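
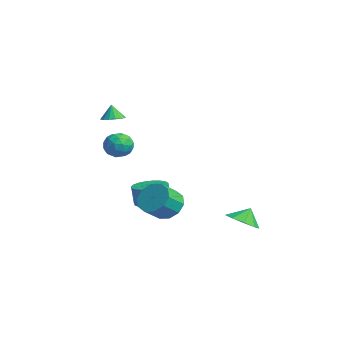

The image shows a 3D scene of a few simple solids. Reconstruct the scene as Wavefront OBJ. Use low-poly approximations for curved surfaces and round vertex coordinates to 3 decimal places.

v -3.086 -1.136 -0.292
v -2.465 -0.749 0.323
v -2.395 -2.511 -0.123
v -1.774 -2.124 0.492
v -2.693 -2.222 0.739
v -3.12 -1.373 0.634
v -1.74 -1.887 -0.434
v -2.167 -1.038 -0.539
v -1.633 -1.213 0.236
v -2.222 -1.42 0.961
v -2.638 -1.84 -0.761
v -3.227 -2.047 -0.036
v -2.836 -0.822 0.001
v -2.024 -2.438 0.199
v -2.564 -2.496 0.344
v -2.199 -2.268 0.706
v -3.221 -1.189 0.183
v -2.856 -0.961 0.545
v -2.99 -1.827 0.789
v -2.004 -2.299 -0.345
v -1.639 -2.071 0.017
v -2.661 -0.992 -0.506
v -2.296 -0.764 -0.144
v -1.87 -1.433 -0.589
v -1.982 -0.867 0.311
v -1.576 -1.675 0.41
v -1.556 -1.536 -0.134
v -1.807 -1.037 -0.196
v -2.328 -0.988 0.737
v -1.922 -1.797 0.836
v -2.462 -1.855 0.981
v -2.713 -1.355 0.92
v -1.839 -1.261 0.686
v -2.938 -1.463 -0.636
v -2.532 -2.272 -0.537
v -2.147 -1.905 -0.72
v -2.398 -1.405 -0.781
v -3.284 -1.585 -0.21
v -2.878 -2.393 -0.111
v -3.053 -2.223 0.396
v -3.304 -1.724 0.334
v -3.021 -1.999 -0.486
v -2.259 0.384 -4.654
v -1.177 0.464 -4.549
v -1.299 0.336 -3.2
v -2.381 0.256 -3.306
v -1.307 0.897 -4.519
v -1.429 0.77 -3.171
v -1.601 1.242 -4.514
v -1.724 1.114 -3.165
v -2.01 1.438 -4.532
v -2.132 1.31 -3.183
v -2.461 1.452 -4.572
v -2.583 1.324 -3.223
v -2.877 1.281 -4.625
v -2.999 1.153 -3.277
v -3.187 0.955 -4.684
v -3.309 0.827 -3.336
v -3.336 0.53 -4.738
v -3.458 0.403 -3.389
v -3.299 0.08 -4.777
v -3.421 -0.047 -3.429
v -3.082 -0.317 -4.795
v -3.204 -0.445 -3.447
v -2.722 -0.594 -4.789
v -2.845 -0.721 -3.44
v -2.283 -0.701 -4.759
v -2.405 -0.828 -3.411
v -1.84 -0.621 -4.711
v -1.962 -0.748 -3.363
v -1.469 -0.367 -4.654
v -1.591 -0.494 -3.305
v -1.234 0.017 -4.596
v -1.356 -0.111 -3.248
v 2.34 -0.491 -3.075
v 3.132 -0.727 -3.786
v 3.592 -1.805 -2.915
v 2.8 -1.569 -2.205
v 3.372 -0.272 -3.35
v 3.832 -1.35 -2.479
v 3.217 0.098 -2.809
v 3.677 -0.979 -1.939
v 2.728 0.244 -2.37
v 3.188 -0.834 -1.499
v 2.09 0.109 -2.2
v 2.55 -0.969 -1.33
v 1.548 -0.255 -2.365
v 2.008 -1.333 -1.494
v 1.308 -0.71 -2.801
v 1.768 -1.788 -1.93
v 1.463 -1.081 -3.341
v 1.923 -2.158 -2.471
v 1.952 -1.226 -3.781
v 2.412 -2.304 -2.91
v 2.59 -1.091 -3.95
v 3.05 -2.169 -3.08
v 3.963 3.256 -4.311
v 4.449 2.461 -3.764
v 3.877 3.824 -3.409
v 4.953 2.939 -4.017
v 4.993 3.565 -4.407
v 4.552 4.046 -4.753
v 3.835 4.158 -4.892
v 3.178 3.847 -4.759
v 2.888 3.26 -4.417
v 3.101 2.671 -4.025
v 3.718 2.355 -3.767
v -3.733 -1.474 1.783
v -3.155 -1.918 1.911
v -3.967 -1.486 2.797
v -3.021 -1.591 1.946
v -3.05 -1.238 1.943
v -3.236 -0.94 1.904
v -3.536 -0.763 1.837
v -3.881 -0.749 1.758
v -4.192 -0.902 1.684
v -4.398 -1.185 1.634
v -4.452 -1.535 1.617
v -4.341 -1.871 1.639
v -4.091 -2.116 1.693
v -3.759 -2.214 1.769
v -3.421 -2.142 1.847
f 1 38 17
f 38 12 41
f 17 41 6
f 38 41 17
f 1 17 13
f 17 6 18
f 13 18 2
f 17 18 13
f 1 13 22
f 13 2 23
f 22 23 8
f 13 23 22
f 1 22 34
f 22 8 37
f 34 37 11
f 22 37 34
f 1 34 38
f 34 11 42
f 38 42 12
f 34 42 38
f 2 18 29
f 18 6 32
f 29 32 10
f 18 32 29
f 6 41 19
f 41 12 40
f 19 40 5
f 41 40 19
f 12 42 39
f 42 11 35
f 39 35 3
f 42 35 39
f 11 37 36
f 37 8 24
f 36 24 7
f 37 24 36
f 8 23 28
f 23 2 25
f 28 25 9
f 23 25 28
f 4 30 16
f 30 10 31
f 16 31 5
f 30 31 16
f 4 16 14
f 16 5 15
f 14 15 3
f 16 15 14
f 4 14 21
f 14 3 20
f 21 20 7
f 14 20 21
f 4 21 26
f 21 7 27
f 26 27 9
f 21 27 26
f 4 26 30
f 26 9 33
f 30 33 10
f 26 33 30
f 5 31 19
f 31 10 32
f 19 32 6
f 31 32 19
f 3 15 39
f 15 5 40
f 39 40 12
f 15 40 39
f 7 20 36
f 20 3 35
f 36 35 11
f 20 35 36
f 9 27 28
f 27 7 24
f 28 24 8
f 27 24 28
f 10 33 29
f 33 9 25
f 29 25 2
f 33 25 29
f 44 43 47
f 44 47 45
f 45 47 48
f 45 48 46
f 47 43 49
f 47 49 48
f 48 49 50
f 48 50 46
f 49 43 51
f 49 51 50
f 50 51 52
f 50 52 46
f 51 43 53
f 51 53 52
f 52 53 54
f 52 54 46
f 53 43 55
f 53 55 54
f 54 55 56
f 54 56 46
f 55 43 57
f 55 57 56
f 56 57 58
f 56 58 46
f 57 43 59
f 57 59 58
f 58 59 60
f 58 60 46
f 59 43 61
f 59 61 60
f 60 61 62
f 60 62 46
f 61 43 63
f 61 63 62
f 62 63 64
f 62 64 46
f 63 43 65
f 63 65 64
f 64 65 66
f 64 66 46
f 65 43 67
f 65 67 66
f 66 67 68
f 66 68 46
f 67 43 69
f 67 69 68
f 68 69 70
f 68 70 46
f 69 43 71
f 69 71 70
f 70 71 72
f 70 72 46
f 71 43 73
f 71 73 72
f 72 73 74
f 72 74 46
f 73 43 44
f 73 44 74
f 74 44 45
f 74 45 46
f 76 75 79
f 76 79 77
f 77 79 80
f 77 80 78
f 79 75 81
f 79 81 80
f 80 81 82
f 80 82 78
f 81 75 83
f 81 83 82
f 82 83 84
f 82 84 78
f 83 75 85
f 83 85 84
f 84 85 86
f 84 86 78
f 85 75 87
f 85 87 86
f 86 87 88
f 86 88 78
f 87 75 89
f 87 89 88
f 88 89 90
f 88 90 78
f 89 75 91
f 89 91 90
f 90 91 92
f 90 92 78
f 91 75 93
f 91 93 92
f 92 93 94
f 92 94 78
f 93 75 95
f 93 95 94
f 94 95 96
f 94 96 78
f 95 75 76
f 95 76 96
f 96 76 77
f 96 77 78
f 98 97 100
f 98 100 99
f 100 97 101
f 100 101 99
f 101 97 102
f 101 102 99
f 102 97 103
f 102 103 99
f 103 97 104
f 103 104 99
f 104 97 105
f 104 105 99
f 105 97 106
f 105 106 99
f 106 97 107
f 106 107 99
f 107 97 98
f 107 98 99
f 109 108 111
f 109 111 110
f 111 108 112
f 111 112 110
f 112 108 113
f 112 113 110
f 113 108 114
f 113 114 110
f 114 108 115
f 114 115 110
f 115 108 116
f 115 116 110
f 116 108 117
f 116 117 110
f 117 108 118
f 117 118 110
f 118 108 119
f 118 119 110
f 119 108 120
f 119 120 110
f 120 108 121
f 120 121 110
f 121 108 122
f 121 122 110
f 122 108 109
f 122 109 110



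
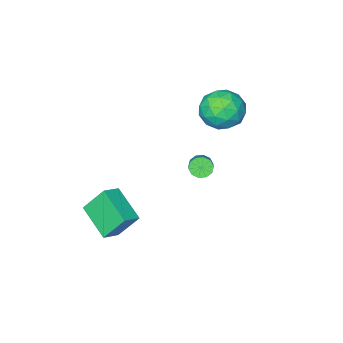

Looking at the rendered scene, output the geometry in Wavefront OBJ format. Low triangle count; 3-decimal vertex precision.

v -1.317 1.067 -0.399
v -1.025 0.656 -0.179
v -0.191 1.782 0.818
v -0.483 2.193 0.599
v -0.856 0.771 -0.45
v -0.022 1.897 0.547
v -0.863 1 -0.702
v -0.029 2.126 0.295
v -1.044 1.254 -0.838
v -0.21 2.38 0.159
v -1.329 1.436 -0.806
v -0.495 2.562 0.191
v -1.609 1.478 -0.618
v -0.775 2.604 0.379
v -1.778 1.363 -0.347
v -0.944 2.489 0.65
v -1.771 1.134 -0.095
v -0.937 2.26 0.902
v -1.59 0.88 0.041
v -0.756 2.006 1.038
v -1.305 0.698 0.009
v -0.471 1.824 1.006
v -4.051 0.718 2.297
v -3.165 0.87 3.008
v -2.975 -0.29 1.172
v -2.089 -0.138 1.883
v -2.976 -0.79 2.204
v -3.64 -0.167 2.899
v -2.5 0.747 1.281
v -3.164 1.37 1.976
v -2.206 0.888 2.38
v -2.5 -0.062 2.95
v -3.64 0.642 1.23
v -3.934 -0.308 1.8
v -3.702 0.883 2.751
v -2.438 -0.303 1.429
v -2.959 -0.686 1.617
v -2.438 -0.596 2.035
v -3.982 0.273 2.687
v -3.461 0.363 3.105
v -3.35 -0.613 2.632
v -2.679 0.217 1.075
v -2.158 0.307 1.493
v -3.702 1.176 2.145
v -3.181 1.266 2.563
v -2.79 1.193 1.548
v -2.618 0.983 2.8
v -1.986 0.39 2.139
v -2.227 0.91 1.785
v -2.618 1.276 2.194
v -2.791 0.424 3.135
v -2.159 -0.168 2.474
v -2.68 -0.552 2.662
v -3.07 -0.185 3.071
v -2.227 0.435 2.766
v -3.981 0.748 1.706
v -3.349 0.156 1.045
v -3.07 0.765 1.109
v -3.46 1.132 1.518
v -4.154 0.19 2.041
v -3.522 -0.403 1.38
v -3.522 -0.696 1.986
v -3.913 -0.33 2.395
v -3.913 0.145 1.414
v 1.588 -1.153 -2.104
v 2.468 -1.004 -1.724
v 1.664 0.567 -2.954
v 2.544 0.716 -2.573
v 2.276 -1.836 -3.427
v 3.156 -1.687 -3.046
v 2.352 -0.116 -4.276
v 3.232 0.033 -3.896
f 2 1 5
f 2 5 3
f 3 5 6
f 3 6 4
f 5 1 7
f 5 7 6
f 6 7 8
f 6 8 4
f 7 1 9
f 7 9 8
f 8 9 10
f 8 10 4
f 9 1 11
f 9 11 10
f 10 11 12
f 10 12 4
f 11 1 13
f 11 13 12
f 12 13 14
f 12 14 4
f 13 1 15
f 13 15 14
f 14 15 16
f 14 16 4
f 15 1 17
f 15 17 16
f 16 17 18
f 16 18 4
f 17 1 19
f 17 19 18
f 18 19 20
f 18 20 4
f 19 1 21
f 19 21 20
f 20 21 22
f 20 22 4
f 21 1 2
f 21 2 22
f 22 2 3
f 22 3 4
f 23 60 39
f 60 34 63
f 39 63 28
f 60 63 39
f 23 39 35
f 39 28 40
f 35 40 24
f 39 40 35
f 23 35 44
f 35 24 45
f 44 45 30
f 35 45 44
f 23 44 56
f 44 30 59
f 56 59 33
f 44 59 56
f 23 56 60
f 56 33 64
f 60 64 34
f 56 64 60
f 24 40 51
f 40 28 54
f 51 54 32
f 40 54 51
f 28 63 41
f 63 34 62
f 41 62 27
f 63 62 41
f 34 64 61
f 64 33 57
f 61 57 25
f 64 57 61
f 33 59 58
f 59 30 46
f 58 46 29
f 59 46 58
f 30 45 50
f 45 24 47
f 50 47 31
f 45 47 50
f 26 52 38
f 52 32 53
f 38 53 27
f 52 53 38
f 26 38 36
f 38 27 37
f 36 37 25
f 38 37 36
f 26 36 43
f 36 25 42
f 43 42 29
f 36 42 43
f 26 43 48
f 43 29 49
f 48 49 31
f 43 49 48
f 26 48 52
f 48 31 55
f 52 55 32
f 48 55 52
f 27 53 41
f 53 32 54
f 41 54 28
f 53 54 41
f 25 37 61
f 37 27 62
f 61 62 34
f 37 62 61
f 29 42 58
f 42 25 57
f 58 57 33
f 42 57 58
f 31 49 50
f 49 29 46
f 50 46 30
f 49 46 50
f 32 55 51
f 55 31 47
f 51 47 24
f 55 47 51
f 66 68 65
f 69 66 65
f 65 68 67
f 67 69 65
f 66 72 68
f 70 66 69
f 70 72 66
f 68 72 67
f 71 69 67
f 67 72 71
f 71 70 69
f 72 70 71



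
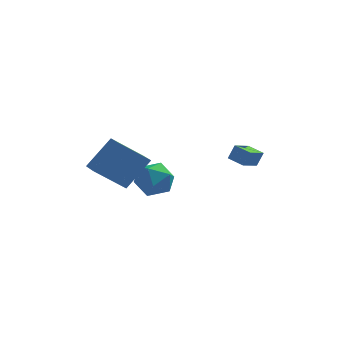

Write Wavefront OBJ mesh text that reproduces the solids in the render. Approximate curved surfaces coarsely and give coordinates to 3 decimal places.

v 2.188 0.988 0.888
v 2.474 1.171 1.623
v 2.735 1.888 0.451
v 3.021 2.071 1.187
v 2.919 0.469 0.733
v 3.205 0.652 1.469
v 3.466 1.369 0.297
v 3.752 1.552 1.032
v -3.218 -3.35 1.946
v -2.242 -2.55 3.326
v -3.682 -2.431 1.741
v -2.707 -1.631 3.122
v -1.853 -2.929 0.738
v -0.878 -2.129 2.119
v -2.318 -2.01 0.534
v -1.342 -1.21 1.914
v -1.856 0.875 0.097
v -0.856 0.991 0.401
v -1.344 -0.071 -1.221
v -0.344 0.045 -0.917
v -1.006 -0.533 -0.339
v -1.322 0.052 0.475
v -0.878 0.868 -1.295
v -1.194 1.453 -0.481
v -0.252 0.987 -0.459
v -0.331 0.121 0.132
v -1.869 0.799 -0.952
v -1.948 -0.067 -0.361
f 2 4 1
f 5 2 1
f 1 4 3
f 3 5 1
f 2 8 4
f 6 2 5
f 6 8 2
f 4 8 3
f 7 5 3
f 3 8 7
f 7 6 5
f 8 6 7
f 10 12 9
f 13 10 9
f 9 12 11
f 11 13 9
f 10 16 12
f 14 10 13
f 14 16 10
f 12 16 11
f 15 13 11
f 11 16 15
f 15 14 13
f 16 14 15
f 17 28 22
f 17 22 18
f 17 18 24
f 17 24 27
f 17 27 28
f 18 22 26
f 22 28 21
f 28 27 19
f 27 24 23
f 24 18 25
f 20 26 21
f 20 21 19
f 20 19 23
f 20 23 25
f 20 25 26
f 21 26 22
f 19 21 28
f 23 19 27
f 25 23 24
f 26 25 18



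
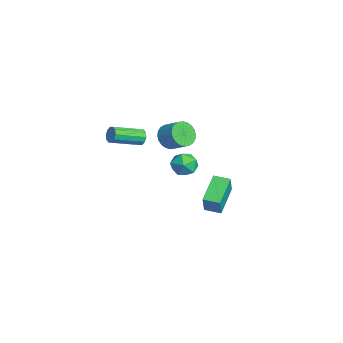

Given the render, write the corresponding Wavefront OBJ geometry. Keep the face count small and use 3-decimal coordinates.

v 0.033 2.441 -0.956
v 0.467 2.254 -0.21
v -0.167 1.046 -1.19
v 0.267 0.859 -0.444
v -0.526 1.245 -0.408
v -0.403 2.108 -0.264
v 0.703 1.192 -1.136
v 0.826 2.055 -0.992
v 0.881 1.482 -0.321
v 0.122 1.515 0.129
v 0.178 1.785 -1.529
v -0.581 1.818 -1.079
v -0.786 -0.532 1.11
v -0.592 -0.317 1.577
v -0.179 -2.032 2.197
v -0.374 -2.248 1.73
v -0.923 -0.381 1.621
v -0.51 -2.096 2.24
v -1.202 -0.503 1.469
v -0.789 -2.218 2.089
v -1.322 -0.636 1.181
v -0.909 -2.351 1.8
v -1.238 -0.729 0.865
v -0.825 -2.445 1.485
v -0.981 -0.748 0.643
v -0.568 -2.463 1.263
v -0.65 -0.684 0.6
v -0.237 -2.399 1.219
v -0.371 -0.562 0.751
v 0.042 -2.277 1.371
v -0.251 -0.429 1.04
v 0.162 -2.144 1.659
v -0.335 -0.335 1.355
v 0.078 -2.051 1.975
v -1.778 3.731 -3.861
v -1.125 3.518 -2.595
v -1.316 4.602 -3.952
v -0.664 4.389 -2.686
v -0.296 2.851 -4.774
v 0.356 2.638 -3.508
v 0.165 3.722 -4.865
v 0.818 3.509 -3.599
v 2.229 0.488 2.804
v 2.609 0.703 2.11
v 3.372 1.327 2.722
v 2.991 1.112 3.416
v 2.394 0.938 2.139
v 3.157 1.562 2.75
v 2.153 1.104 2.269
v 2.916 1.729 2.88
v 1.924 1.177 2.48
v 2.687 1.801 3.091
v 1.742 1.145 2.741
v 2.505 1.769 3.352
v 1.633 1.012 3.011
v 2.396 1.637 3.623
v 1.615 0.8 3.25
v 2.378 1.425 3.861
v 1.691 0.541 3.421
v 2.454 1.165 4.033
v 1.848 0.273 3.498
v 2.611 0.897 4.11
v 2.063 0.038 3.47
v 2.826 0.662 4.081
v 2.304 -0.129 3.34
v 3.067 0.496 3.951
v 2.533 -0.201 3.129
v 3.296 0.423 3.74
v 2.715 -0.169 2.868
v 3.478 0.455 3.479
v 2.824 -0.037 2.597
v 3.587 0.588 3.209
v 2.842 0.175 2.359
v 3.605 0.8 2.97
v 2.766 0.435 2.187
v 3.529 1.059 2.799
f 1 12 6
f 1 6 2
f 1 2 8
f 1 8 11
f 1 11 12
f 2 6 10
f 6 12 5
f 12 11 3
f 11 8 7
f 8 2 9
f 4 10 5
f 4 5 3
f 4 3 7
f 4 7 9
f 4 9 10
f 5 10 6
f 3 5 12
f 7 3 11
f 9 7 8
f 10 9 2
f 14 13 17
f 14 17 15
f 15 17 18
f 15 18 16
f 17 13 19
f 17 19 18
f 18 19 20
f 18 20 16
f 19 13 21
f 19 21 20
f 20 21 22
f 20 22 16
f 21 13 23
f 21 23 22
f 22 23 24
f 22 24 16
f 23 13 25
f 23 25 24
f 24 25 26
f 24 26 16
f 25 13 27
f 25 27 26
f 26 27 28
f 26 28 16
f 27 13 29
f 27 29 28
f 28 29 30
f 28 30 16
f 29 13 31
f 29 31 30
f 30 31 32
f 30 32 16
f 31 13 33
f 31 33 32
f 32 33 34
f 32 34 16
f 33 13 14
f 33 14 34
f 34 14 15
f 34 15 16
f 36 38 35
f 39 36 35
f 35 38 37
f 37 39 35
f 36 42 38
f 40 36 39
f 40 42 36
f 38 42 37
f 41 39 37
f 37 42 41
f 41 40 39
f 42 40 41
f 44 43 47
f 44 47 45
f 45 47 48
f 45 48 46
f 47 43 49
f 47 49 48
f 48 49 50
f 48 50 46
f 49 43 51
f 49 51 50
f 50 51 52
f 50 52 46
f 51 43 53
f 51 53 52
f 52 53 54
f 52 54 46
f 53 43 55
f 53 55 54
f 54 55 56
f 54 56 46
f 55 43 57
f 55 57 56
f 56 57 58
f 56 58 46
f 57 43 59
f 57 59 58
f 58 59 60
f 58 60 46
f 59 43 61
f 59 61 60
f 60 61 62
f 60 62 46
f 61 43 63
f 61 63 62
f 62 63 64
f 62 64 46
f 63 43 65
f 63 65 64
f 64 65 66
f 64 66 46
f 65 43 67
f 65 67 66
f 66 67 68
f 66 68 46
f 67 43 69
f 67 69 68
f 68 69 70
f 68 70 46
f 69 43 71
f 69 71 70
f 70 71 72
f 70 72 46
f 71 43 73
f 71 73 72
f 72 73 74
f 72 74 46
f 73 43 75
f 73 75 74
f 74 75 76
f 74 76 46
f 75 43 44
f 75 44 76
f 76 44 45
f 76 45 46



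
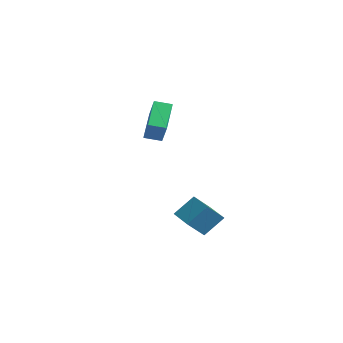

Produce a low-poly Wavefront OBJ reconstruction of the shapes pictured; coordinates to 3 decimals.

v -2.617 -1.138 3.302
v -3.656 0.166 4.478
v -3.543 -0.688 1.986
v -4.581 0.616 3.162
v -1.939 -0.396 3.078
v -2.977 0.908 4.254
v -2.864 0.054 1.762
v -3.903 1.358 2.938
v -1.389 -0.387 -3.148
v -0.998 0.705 -2.032
v -1.399 0.83 -4.335
v -1.008 1.922 -3.219
v -0.012 -0.622 -3.401
v 0.379 0.47 -2.285
v -0.022 0.595 -4.588
v 0.369 1.687 -3.472
f 2 4 1
f 5 2 1
f 1 4 3
f 3 5 1
f 2 8 4
f 6 2 5
f 6 8 2
f 4 8 3
f 7 5 3
f 3 8 7
f 7 6 5
f 8 6 7
f 10 12 9
f 13 10 9
f 9 12 11
f 11 13 9
f 10 16 12
f 14 10 13
f 14 16 10
f 12 16 11
f 15 13 11
f 11 16 15
f 15 14 13
f 16 14 15



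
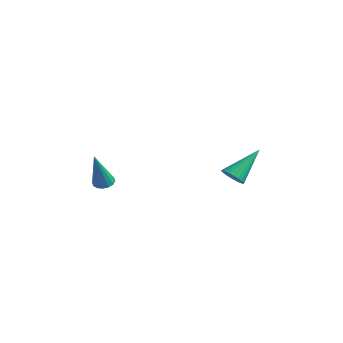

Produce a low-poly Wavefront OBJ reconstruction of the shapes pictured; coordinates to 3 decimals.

v 1.348 2.216 -0.514
v 1.655 1.84 -0.098
v 1.312 3.724 0.874
v 1.846 1.951 -0.213
v 1.962 2.102 -0.375
v 1.984 2.271 -0.557
v 1.909 2.431 -0.733
v 1.749 2.559 -0.876
v 1.528 2.635 -0.964
v 1.279 2.646 -0.983
v 1.041 2.593 -0.931
v 0.849 2.482 -0.815
v 0.734 2.33 -0.654
v 0.712 2.162 -0.471
v 0.786 2.001 -0.295
v 0.946 1.873 -0.152
v 1.168 1.798 -0.065
v 1.416 1.786 -0.046
v -1.166 -3.084 -0.492
v -0.657 -3.117 -0.635
v -0.674 -3.856 1.432
v -0.684 -2.866 -0.527
v -0.841 -2.674 -0.41
v -1.085 -2.591 -0.315
v -1.35 -2.641 -0.267
v -1.566 -2.81 -0.279
v -1.675 -3.052 -0.348
v -1.648 -3.302 -0.456
v -1.491 -3.495 -0.573
v -1.248 -3.577 -0.669
v -0.982 -3.527 -0.717
v -0.766 -3.359 -0.704
f 2 1 4
f 2 4 3
f 4 1 5
f 4 5 3
f 5 1 6
f 5 6 3
f 6 1 7
f 6 7 3
f 7 1 8
f 7 8 3
f 8 1 9
f 8 9 3
f 9 1 10
f 9 10 3
f 10 1 11
f 10 11 3
f 11 1 12
f 11 12 3
f 12 1 13
f 12 13 3
f 13 1 14
f 13 14 3
f 14 1 15
f 14 15 3
f 15 1 16
f 15 16 3
f 16 1 17
f 16 17 3
f 17 1 18
f 17 18 3
f 18 1 2
f 18 2 3
f 20 19 22
f 20 22 21
f 22 19 23
f 22 23 21
f 23 19 24
f 23 24 21
f 24 19 25
f 24 25 21
f 25 19 26
f 25 26 21
f 26 19 27
f 26 27 21
f 27 19 28
f 27 28 21
f 28 19 29
f 28 29 21
f 29 19 30
f 29 30 21
f 30 19 31
f 30 31 21
f 31 19 32
f 31 32 21
f 32 19 20
f 32 20 21



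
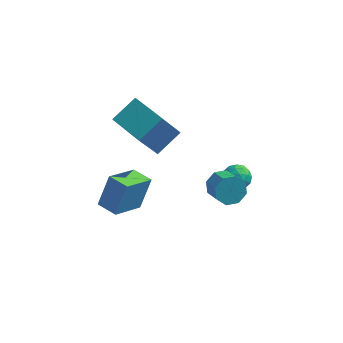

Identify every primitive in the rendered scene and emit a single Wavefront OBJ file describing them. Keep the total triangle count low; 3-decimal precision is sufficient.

v 0.059 -2.868 1.562
v -0.635 -3.774 3.431
v -1.554 -1.555 1.6
v -2.249 -2.462 3.468
v 0.949 -1.798 2.412
v 0.254 -2.705 4.28
v -0.665 -0.486 2.449
v -1.359 -1.392 4.318
v -2.905 -3.274 -2.901
v -2.475 -2.534 -1.227
v -2.047 -1.692 -3.819
v -1.618 -0.953 -2.145
v -1.862 -3.847 -2.915
v -1.433 -3.108 -1.241
v -1.005 -2.266 -3.833
v -0.575 -1.526 -2.159
v 3.343 -3.54 0.506
v 3.755 -3.71 -0.206
v 4.349 -4.57 0.342
v 3.937 -4.4 1.054
v 4.057 -3.271 0.154
v 4.651 -4.131 0.702
v 3.941 -2.99 0.721
v 4.535 -3.85 1.269
v 3.475 -3.031 1.161
v 4.068 -3.891 1.709
v 2.931 -3.37 1.218
v 3.525 -4.23 1.766
v 2.629 -3.809 0.858
v 3.223 -4.669 1.406
v 2.745 -4.09 0.291
v 3.339 -4.95 0.839
v 3.212 -4.049 -0.149
v 3.805 -4.909 0.399
v 3.473 -0.039 -1.526
v 3.967 -0.095 -2.139
v 3.213 -1.285 -1.621
v 3.707 -1.341 -2.234
v 3.99 -1.206 -1.51
v 4.151 -0.436 -1.452
v 3.029 -0.944 -2.308
v 3.19 -0.174 -2.25
v 3.692 -0.655 -2.622
v 4.286 -0.816 -2.129
v 2.894 -0.564 -1.631
v 3.488 -0.725 -1.138
v 3.743 0.042 -1.824
v 3.437 -1.422 -1.936
v 3.604 -1.343 -1.51
v 3.894 -1.376 -1.871
v 3.851 -0.158 -1.421
v 4.141 -0.191 -1.781
v 4.155 -0.844 -1.411
v 3.039 -1.189 -1.979
v 3.329 -1.222 -2.339
v 3.286 -0.004 -1.889
v 3.576 -0.037 -2.25
v 3.025 -0.536 -2.349
v 3.871 -0.32 -2.469
v 3.718 -1.052 -2.524
v 3.32 -0.819 -2.568
v 3.415 -0.366 -2.533
v 4.22 -0.415 -2.179
v 4.068 -1.147 -2.234
v 4.234 -1.067 -1.809
v 4.329 -0.615 -1.775
v 4.059 -0.744 -2.463
v 3.112 -0.233 -1.526
v 2.96 -0.965 -1.581
v 2.851 -0.765 -1.985
v 2.946 -0.313 -1.951
v 3.462 -0.328 -1.236
v 3.309 -1.06 -1.291
v 3.765 -1.014 -1.227
v 3.86 -0.561 -1.192
v 3.121 -0.636 -1.297
f 2 4 1
f 5 2 1
f 1 4 3
f 3 5 1
f 2 8 4
f 6 2 5
f 6 8 2
f 4 8 3
f 7 5 3
f 3 8 7
f 7 6 5
f 8 6 7
f 10 12 9
f 13 10 9
f 9 12 11
f 11 13 9
f 10 16 12
f 14 10 13
f 14 16 10
f 12 16 11
f 15 13 11
f 11 16 15
f 15 14 13
f 16 14 15
f 18 17 21
f 18 21 19
f 19 21 22
f 19 22 20
f 21 17 23
f 21 23 22
f 22 23 24
f 22 24 20
f 23 17 25
f 23 25 24
f 24 25 26
f 24 26 20
f 25 17 27
f 25 27 26
f 26 27 28
f 26 28 20
f 27 17 29
f 27 29 28
f 28 29 30
f 28 30 20
f 29 17 31
f 29 31 30
f 30 31 32
f 30 32 20
f 31 17 33
f 31 33 32
f 32 33 34
f 32 34 20
f 33 17 18
f 33 18 34
f 34 18 19
f 34 19 20
f 35 72 51
f 72 46 75
f 51 75 40
f 72 75 51
f 35 51 47
f 51 40 52
f 47 52 36
f 51 52 47
f 35 47 56
f 47 36 57
f 56 57 42
f 47 57 56
f 35 56 68
f 56 42 71
f 68 71 45
f 56 71 68
f 35 68 72
f 68 45 76
f 72 76 46
f 68 76 72
f 36 52 63
f 52 40 66
f 63 66 44
f 52 66 63
f 40 75 53
f 75 46 74
f 53 74 39
f 75 74 53
f 46 76 73
f 76 45 69
f 73 69 37
f 76 69 73
f 45 71 70
f 71 42 58
f 70 58 41
f 71 58 70
f 42 57 62
f 57 36 59
f 62 59 43
f 57 59 62
f 38 64 50
f 64 44 65
f 50 65 39
f 64 65 50
f 38 50 48
f 50 39 49
f 48 49 37
f 50 49 48
f 38 48 55
f 48 37 54
f 55 54 41
f 48 54 55
f 38 55 60
f 55 41 61
f 60 61 43
f 55 61 60
f 38 60 64
f 60 43 67
f 64 67 44
f 60 67 64
f 39 65 53
f 65 44 66
f 53 66 40
f 65 66 53
f 37 49 73
f 49 39 74
f 73 74 46
f 49 74 73
f 41 54 70
f 54 37 69
f 70 69 45
f 54 69 70
f 43 61 62
f 61 41 58
f 62 58 42
f 61 58 62
f 44 67 63
f 67 43 59
f 63 59 36
f 67 59 63



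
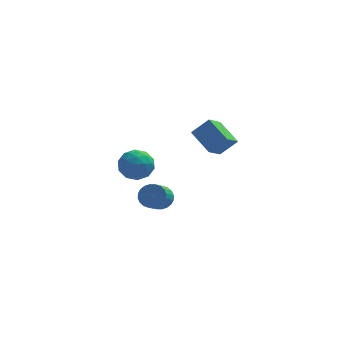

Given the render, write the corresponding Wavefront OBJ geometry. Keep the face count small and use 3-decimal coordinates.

v -0.742 -2.891 0.788
v -0.101 -3.286 0.519
v -0.476 -4.524 1.443
v -1.118 -4.129 1.712
v 0.018 -3.137 0.766
v -0.357 -4.376 1.69
v 0.022 -2.951 1.017
v -0.354 -4.19 1.941
v -0.091 -2.756 1.233
v -0.466 -3.995 2.157
v -0.303 -2.582 1.381
v -0.679 -3.82 2.305
v -0.582 -2.454 1.439
v -0.957 -3.692 2.363
v -0.885 -2.393 1.398
v -1.261 -3.631 2.321
v -1.167 -2.407 1.264
v -1.542 -3.646 2.187
v -1.384 -2.496 1.057
v -1.759 -3.734 1.981
v -1.503 -2.644 0.81
v -1.878 -3.883 1.734
v -1.506 -2.83 0.559
v -1.882 -4.069 1.483
v -1.394 -3.025 0.343
v -1.769 -4.264 1.267
v -1.181 -3.2 0.195
v -1.557 -4.438 1.119
v -0.903 -3.328 0.137
v -1.278 -4.566 1.061
v -0.599 -3.389 0.179
v -0.975 -4.627 1.102
v -0.318 -3.374 0.313
v -0.693 -4.613 1.236
v -2.194 4.562 -1.253
v -1.5 4.352 -0.352
v -3.06 2.928 -0.968
v -2.366 2.718 -0.067
v -3.158 3.558 -0.003
v -2.623 4.568 -0.179
v -1.937 2.712 -1.141
v -1.402 3.722 -1.317
v -1.341 3.209 -0.283
v -2.096 3.731 0.421
v -2.464 3.549 -1.741
v -3.219 4.071 -1.037
v -1.771 4.601 -0.828
v -2.789 2.679 -0.492
v -3.255 3.173 -0.454
v -2.847 3.05 0.075
v -2.431 4.728 -0.726
v -2.023 4.604 -0.197
v -2.998 4.137 0.009
v -2.537 2.676 -1.123
v -2.129 2.552 -0.594
v -1.713 4.23 -1.395
v -1.305 4.107 -0.866
v -1.562 3.143 -1.329
v -1.27 3.805 -0.258
v -1.779 2.844 -0.09
v -1.526 2.841 -0.721
v -1.212 3.435 -0.825
v -1.713 4.112 0.156
v -2.222 3.152 0.324
v -2.688 3.645 0.362
v -2.373 4.239 0.258
v -1.62 3.44 0.197
v -2.338 4.128 -1.644
v -2.847 3.168 -1.476
v -2.187 3.041 -1.578
v -1.872 3.635 -1.682
v -2.781 4.436 -1.23
v -3.29 3.475 -1.062
v -3.348 3.845 -0.495
v -3.034 4.439 -0.599
v -2.94 3.84 -1.517
v 1.914 -0.151 2.777
v 2.905 -0.005 3.741
v 0.92 1.097 3.611
v 1.911 1.243 4.574
v 2.549 0.897 1.966
v 3.54 1.043 2.929
v 1.555 2.145 2.799
v 2.546 2.291 3.763
f 2 1 5
f 2 5 3
f 3 5 6
f 3 6 4
f 5 1 7
f 5 7 6
f 6 7 8
f 6 8 4
f 7 1 9
f 7 9 8
f 8 9 10
f 8 10 4
f 9 1 11
f 9 11 10
f 10 11 12
f 10 12 4
f 11 1 13
f 11 13 12
f 12 13 14
f 12 14 4
f 13 1 15
f 13 15 14
f 14 15 16
f 14 16 4
f 15 1 17
f 15 17 16
f 16 17 18
f 16 18 4
f 17 1 19
f 17 19 18
f 18 19 20
f 18 20 4
f 19 1 21
f 19 21 20
f 20 21 22
f 20 22 4
f 21 1 23
f 21 23 22
f 22 23 24
f 22 24 4
f 23 1 25
f 23 25 24
f 24 25 26
f 24 26 4
f 25 1 27
f 25 27 26
f 26 27 28
f 26 28 4
f 27 1 29
f 27 29 28
f 28 29 30
f 28 30 4
f 29 1 31
f 29 31 30
f 30 31 32
f 30 32 4
f 31 1 33
f 31 33 32
f 32 33 34
f 32 34 4
f 33 1 2
f 33 2 34
f 34 2 3
f 34 3 4
f 35 72 51
f 72 46 75
f 51 75 40
f 72 75 51
f 35 51 47
f 51 40 52
f 47 52 36
f 51 52 47
f 35 47 56
f 47 36 57
f 56 57 42
f 47 57 56
f 35 56 68
f 56 42 71
f 68 71 45
f 56 71 68
f 35 68 72
f 68 45 76
f 72 76 46
f 68 76 72
f 36 52 63
f 52 40 66
f 63 66 44
f 52 66 63
f 40 75 53
f 75 46 74
f 53 74 39
f 75 74 53
f 46 76 73
f 76 45 69
f 73 69 37
f 76 69 73
f 45 71 70
f 71 42 58
f 70 58 41
f 71 58 70
f 42 57 62
f 57 36 59
f 62 59 43
f 57 59 62
f 38 64 50
f 64 44 65
f 50 65 39
f 64 65 50
f 38 50 48
f 50 39 49
f 48 49 37
f 50 49 48
f 38 48 55
f 48 37 54
f 55 54 41
f 48 54 55
f 38 55 60
f 55 41 61
f 60 61 43
f 55 61 60
f 38 60 64
f 60 43 67
f 64 67 44
f 60 67 64
f 39 65 53
f 65 44 66
f 53 66 40
f 65 66 53
f 37 49 73
f 49 39 74
f 73 74 46
f 49 74 73
f 41 54 70
f 54 37 69
f 70 69 45
f 54 69 70
f 43 61 62
f 61 41 58
f 62 58 42
f 61 58 62
f 44 67 63
f 67 43 59
f 63 59 36
f 67 59 63
f 78 80 77
f 81 78 77
f 77 80 79
f 79 81 77
f 78 84 80
f 82 78 81
f 82 84 78
f 80 84 79
f 83 81 79
f 79 84 83
f 83 82 81
f 84 82 83



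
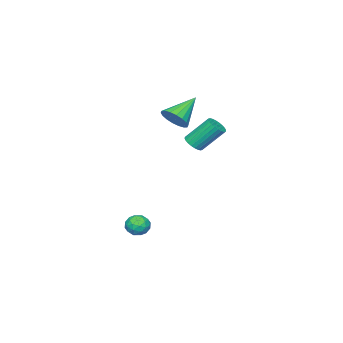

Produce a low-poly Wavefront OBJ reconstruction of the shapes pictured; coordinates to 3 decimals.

v -2.437 -2.747 1.238
v -2.086 -3.06 1.641
v -2.732 -2.027 3.006
v -3.083 -1.713 2.602
v -1.936 -2.882 1.577
v -2.582 -1.848 2.942
v -1.862 -2.683 1.461
v -2.509 -1.649 2.826
v -1.876 -2.493 1.311
v -2.522 -1.46 2.676
v -1.975 -2.342 1.15
v -2.621 -1.309 2.515
v -2.144 -2.253 1.002
v -2.791 -1.22 2.367
v -2.358 -2.239 0.89
v -3.005 -1.206 2.255
v -2.584 -2.302 0.831
v -3.231 -1.269 2.196
v -2.788 -2.433 0.834
v -3.434 -1.4 2.199
v -2.938 -2.612 0.898
v -3.584 -1.578 2.263
v -3.011 -2.811 1.014
v -3.658 -1.777 2.379
v -2.998 -3 1.164
v -3.644 -1.967 2.529
v -2.899 -3.151 1.325
v -3.545 -2.118 2.69
v -2.729 -3.24 1.473
v -3.376 -2.207 2.838
v -2.515 -3.254 1.585
v -3.162 -2.221 2.95
v -2.289 -3.191 1.644
v -2.936 -2.158 3.009
v 1.195 -3.056 -4.054
v 1.526 -2.815 -3.468
v 1.194 -4.125 -3.612
v 1.525 -3.884 -3.026
v 0.847 -3.698 -3.157
v 0.847 -3.037 -3.429
v 1.873 -3.903 -3.651
v 1.873 -3.242 -3.923
v 1.944 -3.338 -3.219
v 1.311 -3.211 -2.913
v 1.409 -3.729 -4.167
v 0.776 -3.602 -3.861
v 1.361 -2.841 -3.799
v 1.359 -4.099 -3.281
v 0.961 -3.989 -3.357
v 1.155 -3.847 -3.013
v 0.962 -2.972 -3.777
v 1.156 -2.83 -3.432
v 0.757 -3.35 -3.25
v 1.564 -4.11 -3.648
v 1.758 -3.968 -3.303
v 1.565 -3.093 -4.067
v 1.759 -2.951 -3.723
v 1.963 -3.59 -3.83
v 1.801 -3.007 -3.308
v 1.8 -3.636 -3.049
v 2.005 -3.647 -3.416
v 2.005 -3.258 -3.576
v 1.428 -2.933 -3.129
v 1.428 -3.561 -2.87
v 1.029 -3.452 -2.946
v 1.03 -3.063 -3.106
v 1.674 -3.24 -2.983
v 1.292 -3.379 -4.21
v 1.292 -4.007 -3.951
v 1.69 -3.877 -3.974
v 1.691 -3.488 -4.134
v 0.92 -3.304 -4.031
v 0.919 -3.933 -3.772
v 0.715 -3.682 -3.504
v 0.715 -3.293 -3.664
v 1.046 -3.7 -4.097
v -1.304 -3.131 3.231
v -0.828 -3.378 3.904
v -2.816 -2.889 4.389
v -0.774 -2.999 3.896
v -0.825 -2.647 3.756
v -0.97 -2.39 3.513
v -1.182 -2.28 3.213
v -1.417 -2.338 2.917
v -1.631 -2.553 2.684
v -1.779 -2.883 2.559
v -1.833 -3.262 2.566
v -1.783 -3.615 2.706
v -1.637 -3.872 2.95
v -1.426 -3.982 3.249
v -1.19 -3.923 3.545
v -0.977 -3.708 3.778
f 2 1 5
f 2 5 3
f 3 5 6
f 3 6 4
f 5 1 7
f 5 7 6
f 6 7 8
f 6 8 4
f 7 1 9
f 7 9 8
f 8 9 10
f 8 10 4
f 9 1 11
f 9 11 10
f 10 11 12
f 10 12 4
f 11 1 13
f 11 13 12
f 12 13 14
f 12 14 4
f 13 1 15
f 13 15 14
f 14 15 16
f 14 16 4
f 15 1 17
f 15 17 16
f 16 17 18
f 16 18 4
f 17 1 19
f 17 19 18
f 18 19 20
f 18 20 4
f 19 1 21
f 19 21 20
f 20 21 22
f 20 22 4
f 21 1 23
f 21 23 22
f 22 23 24
f 22 24 4
f 23 1 25
f 23 25 24
f 24 25 26
f 24 26 4
f 25 1 27
f 25 27 26
f 26 27 28
f 26 28 4
f 27 1 29
f 27 29 28
f 28 29 30
f 28 30 4
f 29 1 31
f 29 31 30
f 30 31 32
f 30 32 4
f 31 1 33
f 31 33 32
f 32 33 34
f 32 34 4
f 33 1 2
f 33 2 34
f 34 2 3
f 34 3 4
f 35 72 51
f 72 46 75
f 51 75 40
f 72 75 51
f 35 51 47
f 51 40 52
f 47 52 36
f 51 52 47
f 35 47 56
f 47 36 57
f 56 57 42
f 47 57 56
f 35 56 68
f 56 42 71
f 68 71 45
f 56 71 68
f 35 68 72
f 68 45 76
f 72 76 46
f 68 76 72
f 36 52 63
f 52 40 66
f 63 66 44
f 52 66 63
f 40 75 53
f 75 46 74
f 53 74 39
f 75 74 53
f 46 76 73
f 76 45 69
f 73 69 37
f 76 69 73
f 45 71 70
f 71 42 58
f 70 58 41
f 71 58 70
f 42 57 62
f 57 36 59
f 62 59 43
f 57 59 62
f 38 64 50
f 64 44 65
f 50 65 39
f 64 65 50
f 38 50 48
f 50 39 49
f 48 49 37
f 50 49 48
f 38 48 55
f 48 37 54
f 55 54 41
f 48 54 55
f 38 55 60
f 55 41 61
f 60 61 43
f 55 61 60
f 38 60 64
f 60 43 67
f 64 67 44
f 60 67 64
f 39 65 53
f 65 44 66
f 53 66 40
f 65 66 53
f 37 49 73
f 49 39 74
f 73 74 46
f 49 74 73
f 41 54 70
f 54 37 69
f 70 69 45
f 54 69 70
f 43 61 62
f 61 41 58
f 62 58 42
f 61 58 62
f 44 67 63
f 67 43 59
f 63 59 36
f 67 59 63
f 78 77 80
f 78 80 79
f 80 77 81
f 80 81 79
f 81 77 82
f 81 82 79
f 82 77 83
f 82 83 79
f 83 77 84
f 83 84 79
f 84 77 85
f 84 85 79
f 85 77 86
f 85 86 79
f 86 77 87
f 86 87 79
f 87 77 88
f 87 88 79
f 88 77 89
f 88 89 79
f 89 77 90
f 89 90 79
f 90 77 91
f 90 91 79
f 91 77 92
f 91 92 79
f 92 77 78
f 92 78 79



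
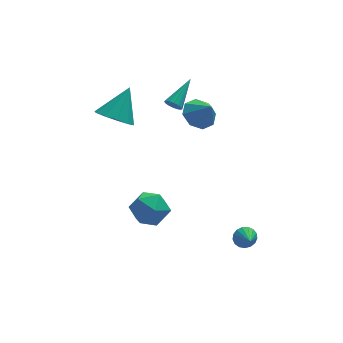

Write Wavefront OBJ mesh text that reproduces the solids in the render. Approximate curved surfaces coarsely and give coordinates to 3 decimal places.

v 0.123 3.456 1.412
v 0.748 4.181 1.57
v 0.617 2.804 2.448
v 0.107 4.273 1.933
v -0.524 3.887 1.991
v -0.776 3.248 1.709
v -0.501 2.73 1.253
v 0.14 2.638 0.89
v 0.771 3.024 0.832
v 1.023 3.664 1.114
v -4.204 3.451 1.774
v -3.303 3.469 1.178
v -3.236 4.409 3.266
v -3.649 4.025 1.046
v -4.206 4.361 1.192
v -4.763 4.35 1.56
v -5.106 3.995 2.01
v -5.105 3.433 2.369
v -4.759 2.878 2.501
v -4.201 2.541 2.356
v -3.644 2.553 1.988
v -3.301 2.907 1.538
v -4.087 0.129 -2.378
v -3.224 0.584 -2.938
v -2.976 -1.144 -1.702
v -2.113 -0.689 -2.262
v -2.577 -0.137 -1.398
v -3.264 0.649 -1.816
v -2.936 -1.209 -2.824
v -3.623 -0.423 -3.242
v -2.513 -0.243 -3.214
v -2.291 0.42 -2.332
v -3.909 -0.98 -2.308
v -3.687 -0.317 -1.426
v 1.311 -2.07 -3.756
v 1.547 -2.351 -4.267
v 1.369 -2.95 -3.244
v 1.791 -2.25 -4.122
v 1.925 -2.108 -3.892
v 1.918 -1.957 -3.631
v 1.772 -1.832 -3.399
v 1.521 -1.761 -3.248
v 1.221 -1.761 -3.214
v 0.942 -1.832 -3.304
v 0.747 -1.957 -3.497
v 0.682 -2.108 -3.75
v 0.76 -2.25 -4.004
v 0.965 -2.351 -4.201
v 1.249 -2.388 -4.296
v -1.374 2.575 3.068
v -1.016 2.5 2.728
v -0.266 3.765 3.972
v -1.155 2.699 2.636
v -1.352 2.864 2.661
v -1.556 2.952 2.795
v -1.711 2.939 3.002
v -1.775 2.828 3.227
v -1.732 2.65 3.409
v -1.593 2.451 3.5
v -1.396 2.286 3.476
v -1.192 2.198 3.342
v -1.038 2.211 3.135
v -0.973 2.322 2.91
f 2 1 4
f 2 4 3
f 4 1 5
f 4 5 3
f 5 1 6
f 5 6 3
f 6 1 7
f 6 7 3
f 7 1 8
f 7 8 3
f 8 1 9
f 8 9 3
f 9 1 10
f 9 10 3
f 10 1 2
f 10 2 3
f 12 11 14
f 12 14 13
f 14 11 15
f 14 15 13
f 15 11 16
f 15 16 13
f 16 11 17
f 16 17 13
f 17 11 18
f 17 18 13
f 18 11 19
f 18 19 13
f 19 11 20
f 19 20 13
f 20 11 21
f 20 21 13
f 21 11 22
f 21 22 13
f 22 11 12
f 22 12 13
f 23 34 28
f 23 28 24
f 23 24 30
f 23 30 33
f 23 33 34
f 24 28 32
f 28 34 27
f 34 33 25
f 33 30 29
f 30 24 31
f 26 32 27
f 26 27 25
f 26 25 29
f 26 29 31
f 26 31 32
f 27 32 28
f 25 27 34
f 29 25 33
f 31 29 30
f 32 31 24
f 36 35 38
f 36 38 37
f 38 35 39
f 38 39 37
f 39 35 40
f 39 40 37
f 40 35 41
f 40 41 37
f 41 35 42
f 41 42 37
f 42 35 43
f 42 43 37
f 43 35 44
f 43 44 37
f 44 35 45
f 44 45 37
f 45 35 46
f 45 46 37
f 46 35 47
f 46 47 37
f 47 35 48
f 47 48 37
f 48 35 49
f 48 49 37
f 49 35 36
f 49 36 37
f 51 50 53
f 51 53 52
f 53 50 54
f 53 54 52
f 54 50 55
f 54 55 52
f 55 50 56
f 55 56 52
f 56 50 57
f 56 57 52
f 57 50 58
f 57 58 52
f 58 50 59
f 58 59 52
f 59 50 60
f 59 60 52
f 60 50 61
f 60 61 52
f 61 50 62
f 61 62 52
f 62 50 63
f 62 63 52
f 63 50 51
f 63 51 52



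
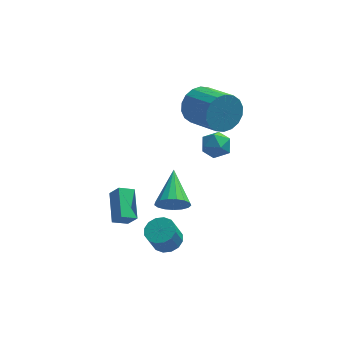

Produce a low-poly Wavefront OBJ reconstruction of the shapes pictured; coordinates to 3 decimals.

v -0.399 -3.41 -3.839
v 0.323 -3.647 -3.716
v 0.001 -4.048 -2.599
v -0.721 -3.81 -2.721
v 0.314 -3.271 -3.584
v -0.008 -3.672 -2.466
v 0.114 -2.933 -3.52
v -0.207 -3.333 -2.402
v -0.223 -2.722 -3.541
v -0.545 -3.122 -2.424
v -0.608 -2.695 -3.643
v -0.93 -3.096 -2.525
v -0.936 -2.86 -3.796
v -1.258 -3.26 -2.679
v -1.121 -3.172 -3.961
v -1.443 -3.573 -2.844
v -1.112 -3.548 -4.094
v -1.434 -3.949 -2.976
v -0.913 -3.887 -4.158
v -1.234 -4.287 -3.04
v -0.575 -4.098 -4.136
v -0.897 -4.498 -3.019
v -0.19 -4.124 -4.035
v -0.512 -4.525 -2.917
v 0.138 -3.96 -3.881
v -0.184 -4.36 -2.764
v 1.031 2.166 1.236
v 1.69 2.309 0.392
v 2.867 0.837 1.061
v 2.209 0.694 1.904
v 1.873 2.606 0.722
v 3.051 1.134 1.391
v 1.89 2.816 1.154
v 3.067 1.344 1.823
v 1.737 2.897 1.602
v 2.914 1.425 2.271
v 1.444 2.833 1.978
v 2.621 1.361 2.647
v 1.069 2.637 2.206
v 2.246 1.165 2.875
v 0.687 2.348 2.243
v 1.864 0.876 2.912
v 0.373 2.023 2.079
v 1.55 0.551 2.748
v 0.189 1.726 1.749
v 1.367 0.254 2.418
v 0.173 1.516 1.317
v 1.35 0.044 1.986
v 0.326 1.435 0.869
v 1.503 -0.037 1.538
v 0.619 1.499 0.493
v 1.796 0.027 1.162
v 0.994 1.695 0.265
v 2.171 0.223 0.934
v 1.376 1.984 0.228
v 2.553 0.512 0.897
v -2.954 -3.037 -2.924
v -3.127 -1.528 -2.182
v -2.229 -2.777 -3.284
v -2.402 -1.268 -2.542
v -2.498 -3.332 -2.218
v -2.671 -1.823 -1.476
v -1.773 -3.072 -2.578
v -1.946 -1.563 -1.836
v -0.117 -4.552 -0.05
v 0.417 -4.831 0.521
v -0.103 -2.768 0.81
v 0.651 -4.693 0.231
v 0.709 -4.523 -0.123
v 0.578 -4.359 -0.461
v 0.287 -4.24 -0.704
v -0.096 -4.192 -0.797
v -0.484 -4.226 -0.719
v -0.788 -4.335 -0.488
v -0.938 -4.494 -0.157
v -0.901 -4.666 0.2
v -0.684 -4.811 0.499
v -0.337 -4.898 0.672
v 0.06 -4.905 0.68
v 1.936 -0.133 1.237
v 2.449 -0.755 1.312
v 1.191 -0.845 0.428
v 1.704 -1.467 0.503
v 1.246 -1.242 1.132
v 1.706 -0.802 1.632
v 1.934 -0.798 0.108
v 2.394 -0.358 0.608
v 2.447 -1.166 0.615
v 2.023 -1.44 1.247
v 1.617 -0.16 0.493
v 1.193 -0.434 1.125
f 2 1 5
f 2 5 3
f 3 5 6
f 3 6 4
f 5 1 7
f 5 7 6
f 6 7 8
f 6 8 4
f 7 1 9
f 7 9 8
f 8 9 10
f 8 10 4
f 9 1 11
f 9 11 10
f 10 11 12
f 10 12 4
f 11 1 13
f 11 13 12
f 12 13 14
f 12 14 4
f 13 1 15
f 13 15 14
f 14 15 16
f 14 16 4
f 15 1 17
f 15 17 16
f 16 17 18
f 16 18 4
f 17 1 19
f 17 19 18
f 18 19 20
f 18 20 4
f 19 1 21
f 19 21 20
f 20 21 22
f 20 22 4
f 21 1 23
f 21 23 22
f 22 23 24
f 22 24 4
f 23 1 25
f 23 25 24
f 24 25 26
f 24 26 4
f 25 1 2
f 25 2 26
f 26 2 3
f 26 3 4
f 28 27 31
f 28 31 29
f 29 31 32
f 29 32 30
f 31 27 33
f 31 33 32
f 32 33 34
f 32 34 30
f 33 27 35
f 33 35 34
f 34 35 36
f 34 36 30
f 35 27 37
f 35 37 36
f 36 37 38
f 36 38 30
f 37 27 39
f 37 39 38
f 38 39 40
f 38 40 30
f 39 27 41
f 39 41 40
f 40 41 42
f 40 42 30
f 41 27 43
f 41 43 42
f 42 43 44
f 42 44 30
f 43 27 45
f 43 45 44
f 44 45 46
f 44 46 30
f 45 27 47
f 45 47 46
f 46 47 48
f 46 48 30
f 47 27 49
f 47 49 48
f 48 49 50
f 48 50 30
f 49 27 51
f 49 51 50
f 50 51 52
f 50 52 30
f 51 27 53
f 51 53 52
f 52 53 54
f 52 54 30
f 53 27 55
f 53 55 54
f 54 55 56
f 54 56 30
f 55 27 28
f 55 28 56
f 56 28 29
f 56 29 30
f 58 60 57
f 61 58 57
f 57 60 59
f 59 61 57
f 58 64 60
f 62 58 61
f 62 64 58
f 60 64 59
f 63 61 59
f 59 64 63
f 63 62 61
f 64 62 63
f 66 65 68
f 66 68 67
f 68 65 69
f 68 69 67
f 69 65 70
f 69 70 67
f 70 65 71
f 70 71 67
f 71 65 72
f 71 72 67
f 72 65 73
f 72 73 67
f 73 65 74
f 73 74 67
f 74 65 75
f 74 75 67
f 75 65 76
f 75 76 67
f 76 65 77
f 76 77 67
f 77 65 78
f 77 78 67
f 78 65 79
f 78 79 67
f 79 65 66
f 79 66 67
f 80 91 85
f 80 85 81
f 80 81 87
f 80 87 90
f 80 90 91
f 81 85 89
f 85 91 84
f 91 90 82
f 90 87 86
f 87 81 88
f 83 89 84
f 83 84 82
f 83 82 86
f 83 86 88
f 83 88 89
f 84 89 85
f 82 84 91
f 86 82 90
f 88 86 87
f 89 88 81



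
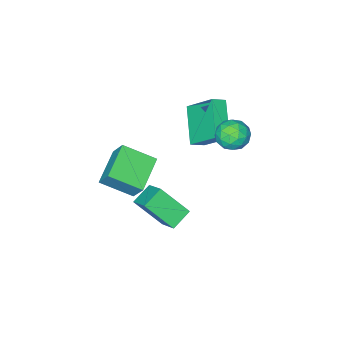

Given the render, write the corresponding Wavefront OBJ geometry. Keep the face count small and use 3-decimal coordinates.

v -2.453 3.563 2.786
v -1.745 3.12 3.039
v -3.275 2.62 3.441
v -2.567 2.177 3.694
v -2.735 2.964 4.033
v -2.227 3.546 3.629
v -2.793 2.194 2.851
v -2.285 2.776 2.447
v -1.955 2.274 3.079
v -1.919 2.75 3.81
v -3.101 2.99 2.67
v -3.065 3.466 3.401
v -2.027 3.424 2.855
v -2.993 2.316 3.625
v -3.092 2.778 3.825
v -2.675 2.518 3.973
v -2.31 3.675 3.202
v -1.893 3.415 3.35
v -2.475 3.323 3.935
v -3.127 2.325 3.13
v -2.71 2.065 3.278
v -2.345 3.222 2.507
v -1.928 2.962 2.655
v -2.545 2.417 2.545
v -1.734 2.667 3.027
v -2.217 2.113 3.412
v -2.35 2.122 2.917
v -2.052 2.465 2.679
v -1.712 2.947 3.457
v -2.196 2.393 3.842
v -2.294 2.855 4.041
v -1.996 3.197 3.803
v -1.836 2.449 3.481
v -2.824 3.347 2.638
v -3.308 2.793 3.023
v -3.024 2.543 2.677
v -2.726 2.885 2.439
v -2.803 3.627 3.068
v -3.286 3.073 3.453
v -2.968 3.275 3.801
v -2.67 3.618 3.563
v -3.184 3.291 2.999
v -0.685 1.24 -2.472
v 0.104 0.107 -1.137
v -0.431 2.399 -1.638
v 0.357 1.266 -0.303
v 0.363 1.374 -2.977
v 1.151 0.241 -1.642
v 0.616 2.533 -2.143
v 1.405 1.4 -0.808
v -3.461 -1.533 1.424
v -3.821 -0.148 2.806
v -4.165 -1.356 1.064
v -4.525 0.029 2.446
v -2.475 -0.069 0.214
v -2.835 1.316 1.596
v -3.179 0.108 -0.146
v -3.539 1.493 1.236
v 1.587 -0.611 1.843
v 1.625 0.152 2.968
v 0.561 0.569 1.078
v 0.6 1.332 2.204
v 3.08 0.268 1.196
v 3.119 1.031 2.322
v 2.055 1.448 0.432
v 2.093 2.211 1.557
f 1 38 17
f 38 12 41
f 17 41 6
f 38 41 17
f 1 17 13
f 17 6 18
f 13 18 2
f 17 18 13
f 1 13 22
f 13 2 23
f 22 23 8
f 13 23 22
f 1 22 34
f 22 8 37
f 34 37 11
f 22 37 34
f 1 34 38
f 34 11 42
f 38 42 12
f 34 42 38
f 2 18 29
f 18 6 32
f 29 32 10
f 18 32 29
f 6 41 19
f 41 12 40
f 19 40 5
f 41 40 19
f 12 42 39
f 42 11 35
f 39 35 3
f 42 35 39
f 11 37 36
f 37 8 24
f 36 24 7
f 37 24 36
f 8 23 28
f 23 2 25
f 28 25 9
f 23 25 28
f 4 30 16
f 30 10 31
f 16 31 5
f 30 31 16
f 4 16 14
f 16 5 15
f 14 15 3
f 16 15 14
f 4 14 21
f 14 3 20
f 21 20 7
f 14 20 21
f 4 21 26
f 21 7 27
f 26 27 9
f 21 27 26
f 4 26 30
f 26 9 33
f 30 33 10
f 26 33 30
f 5 31 19
f 31 10 32
f 19 32 6
f 31 32 19
f 3 15 39
f 15 5 40
f 39 40 12
f 15 40 39
f 7 20 36
f 20 3 35
f 36 35 11
f 20 35 36
f 9 27 28
f 27 7 24
f 28 24 8
f 27 24 28
f 10 33 29
f 33 9 25
f 29 25 2
f 33 25 29
f 44 46 43
f 47 44 43
f 43 46 45
f 45 47 43
f 44 50 46
f 48 44 47
f 48 50 44
f 46 50 45
f 49 47 45
f 45 50 49
f 49 48 47
f 50 48 49
f 52 54 51
f 55 52 51
f 51 54 53
f 53 55 51
f 52 58 54
f 56 52 55
f 56 58 52
f 54 58 53
f 57 55 53
f 53 58 57
f 57 56 55
f 58 56 57
f 60 62 59
f 63 60 59
f 59 62 61
f 61 63 59
f 60 66 62
f 64 60 63
f 64 66 60
f 62 66 61
f 65 63 61
f 61 66 65
f 65 64 63
f 66 64 65



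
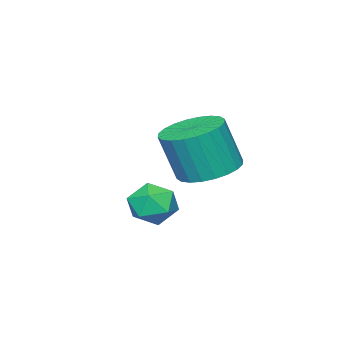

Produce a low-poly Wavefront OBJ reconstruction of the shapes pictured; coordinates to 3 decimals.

v -2.95 2.679 -3.57
v -2.307 2.086 -3.857
v -1.968 1.728 -2.356
v -2.61 2.321 -2.07
v -2.116 2.389 -3.828
v -1.776 2.031 -2.327
v -2.051 2.735 -3.76
v -1.712 2.377 -2.259
v -2.124 3.073 -3.663
v -1.784 2.715 -2.162
v -2.322 3.351 -3.552
v -1.982 2.993 -2.051
v -2.615 3.527 -3.444
v -2.276 3.169 -1.943
v -2.96 3.573 -3.355
v -2.621 3.215 -1.854
v -3.303 3.484 -3.298
v -2.964 3.126 -1.798
v -3.592 3.272 -3.284
v -3.253 2.914 -1.783
v -3.784 2.969 -3.313
v -3.444 2.611 -1.812
v -3.848 2.623 -3.381
v -3.509 2.265 -1.88
v -3.776 2.285 -3.478
v -3.436 1.927 -1.977
v -3.578 2.007 -3.589
v -3.238 1.649 -2.088
v -3.284 1.831 -3.697
v -2.945 1.473 -2.196
v -2.939 1.785 -3.786
v -2.6 1.427 -2.285
v -2.596 1.874 -3.842
v -2.257 1.516 -2.342
v -0.464 3.458 -3.391
v -0.004 3.677 -3.908
v -0.416 2.363 -3.812
v 0.044 2.582 -4.329
v 0.258 2.565 -3.636
v 0.229 3.242 -3.376
v -0.649 2.798 -4.344
v -0.678 3.475 -4.084
v -0.119 3.269 -4.497
v 0.442 3.125 -4.059
v -0.862 2.915 -3.661
v -0.301 2.771 -3.223
f 2 1 5
f 2 5 3
f 3 5 6
f 3 6 4
f 5 1 7
f 5 7 6
f 6 7 8
f 6 8 4
f 7 1 9
f 7 9 8
f 8 9 10
f 8 10 4
f 9 1 11
f 9 11 10
f 10 11 12
f 10 12 4
f 11 1 13
f 11 13 12
f 12 13 14
f 12 14 4
f 13 1 15
f 13 15 14
f 14 15 16
f 14 16 4
f 15 1 17
f 15 17 16
f 16 17 18
f 16 18 4
f 17 1 19
f 17 19 18
f 18 19 20
f 18 20 4
f 19 1 21
f 19 21 20
f 20 21 22
f 20 22 4
f 21 1 23
f 21 23 22
f 22 23 24
f 22 24 4
f 23 1 25
f 23 25 24
f 24 25 26
f 24 26 4
f 25 1 27
f 25 27 26
f 26 27 28
f 26 28 4
f 27 1 29
f 27 29 28
f 28 29 30
f 28 30 4
f 29 1 31
f 29 31 30
f 30 31 32
f 30 32 4
f 31 1 33
f 31 33 32
f 32 33 34
f 32 34 4
f 33 1 2
f 33 2 34
f 34 2 3
f 34 3 4
f 35 46 40
f 35 40 36
f 35 36 42
f 35 42 45
f 35 45 46
f 36 40 44
f 40 46 39
f 46 45 37
f 45 42 41
f 42 36 43
f 38 44 39
f 38 39 37
f 38 37 41
f 38 41 43
f 38 43 44
f 39 44 40
f 37 39 46
f 41 37 45
f 43 41 42
f 44 43 36



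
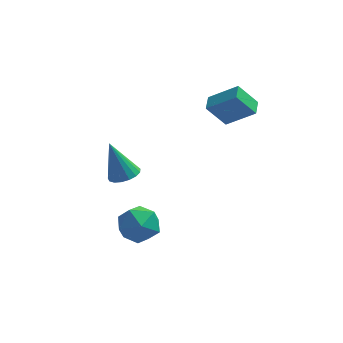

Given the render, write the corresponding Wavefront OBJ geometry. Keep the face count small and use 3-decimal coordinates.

v 1.273 3.409 0.581
v 0.392 3.266 1.711
v 1.314 4.246 0.719
v 0.433 4.103 1.849
v 2.607 3.177 1.591
v 1.726 3.034 2.721
v 2.648 4.014 1.729
v 1.767 3.871 2.859
v -3.333 3.714 -3.437
v -2.813 4.298 -3.327
v -4.027 3.966 -1.503
v -3.12 4.474 -3.46
v -3.476 4.476 -3.588
v -3.799 4.303 -3.681
v -4.015 3.995 -3.719
v -4.075 3.623 -3.691
v -3.965 3.271 -3.606
v -3.71 3.021 -3.482
v -3.369 2.93 -3.347
v -3.019 3.018 -3.233
v -2.742 3.265 -3.166
v -2.599 3.616 -3.161
v -2.625 3.989 -3.219
v -2.988 -1.488 -2.043
v -2.112 -0.999 -1.665
v -2.008 -2.801 -2.615
v -1.132 -2.312 -2.237
v -1.859 -2.712 -1.557
v -2.464 -1.901 -1.204
v -1.656 -1.899 -3.076
v -2.261 -1.088 -2.723
v -1.288 -1.253 -2.303
v -1.414 -1.756 -1.364
v -2.706 -2.044 -2.916
v -2.832 -2.547 -1.977
f 2 4 1
f 5 2 1
f 1 4 3
f 3 5 1
f 2 8 4
f 6 2 5
f 6 8 2
f 4 8 3
f 7 5 3
f 3 8 7
f 7 6 5
f 8 6 7
f 10 9 12
f 10 12 11
f 12 9 13
f 12 13 11
f 13 9 14
f 13 14 11
f 14 9 15
f 14 15 11
f 15 9 16
f 15 16 11
f 16 9 17
f 16 17 11
f 17 9 18
f 17 18 11
f 18 9 19
f 18 19 11
f 19 9 20
f 19 20 11
f 20 9 21
f 20 21 11
f 21 9 22
f 21 22 11
f 22 9 23
f 22 23 11
f 23 9 10
f 23 10 11
f 24 35 29
f 24 29 25
f 24 25 31
f 24 31 34
f 24 34 35
f 25 29 33
f 29 35 28
f 35 34 26
f 34 31 30
f 31 25 32
f 27 33 28
f 27 28 26
f 27 26 30
f 27 30 32
f 27 32 33
f 28 33 29
f 26 28 35
f 30 26 34
f 32 30 31
f 33 32 25



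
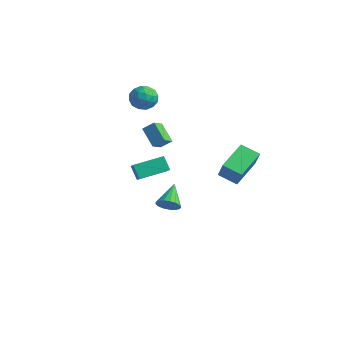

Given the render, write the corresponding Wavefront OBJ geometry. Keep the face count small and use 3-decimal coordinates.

v 3.266 2.643 0.606
v 2.859 4.603 1.334
v 4.385 3.057 0.117
v 3.979 5.017 0.845
v 3.921 2.323 1.835
v 3.515 4.283 2.563
v 5.041 2.737 1.346
v 4.634 4.697 2.074
v -1.563 0.305 0.247
v -0.9 -0.126 0.827
v -0.764 2.014 0.605
v -0.102 1.583 1.184
v -0.918 0.177 -0.584
v -0.256 -0.254 -0.005
v -0.12 1.886 -0.227
v 0.543 1.455 0.353
v -0.942 2.766 -4.011
v -0.319 2.778 -3.525
v -1.718 4.074 -3.049
v -0.229 3.029 -3.793
v -0.302 3.22 -4.112
v -0.522 3.306 -4.407
v -0.838 3.269 -4.611
v -1.178 3.117 -4.679
v -1.463 2.885 -4.593
v -1.629 2.625 -4.374
v -1.638 2.397 -4.072
v -1.487 2.254 -3.756
v -1.211 2.229 -3.499
v -0.873 2.326 -3.359
v -0.552 2.524 -3.368
v -4.439 4.392 3.87
v -3.484 4.448 3.825
v -4.356 2.852 3.735
v -3.401 2.908 3.69
v -3.854 3.108 4.508
v -3.906 4.06 4.592
v -3.934 3.24 2.968
v -3.986 4.192 3.052
v -3.173 3.736 3.268
v -3.123 3.654 4.22
v -4.717 3.646 3.34
v -4.667 3.564 4.292
v -3.969 4.555 3.86
v -3.871 2.745 3.7
v -4.137 2.863 4.181
v -3.577 2.895 4.155
v -4.216 4.327 4.311
v -3.655 4.36 4.284
v -3.873 3.573 4.685
v -4.185 2.94 3.276
v -3.624 2.973 3.249
v -4.263 4.405 3.405
v -3.703 4.437 3.379
v -3.967 3.727 2.875
v -3.225 4.169 3.506
v -3.176 3.264 3.426
v -3.489 3.459 3.001
v -3.519 4.019 3.051
v -3.196 4.121 4.065
v -3.147 3.216 3.985
v -3.413 3.334 4.466
v -3.443 3.893 4.516
v -3.013 3.703 3.737
v -4.693 4.084 3.575
v -4.644 3.179 3.495
v -4.397 3.407 3.044
v -4.427 3.966 3.094
v -4.664 4.036 4.134
v -4.615 3.131 4.054
v -4.321 3.281 4.509
v -4.351 3.841 4.559
v -4.827 3.597 3.823
v -2.491 2.801 1.93
v -2.312 1.98 2.435
v -1.957 3.255 2.479
v -1.778 2.434 2.983
v -1.322 2.506 1.037
v -1.143 1.685 1.541
v -0.788 2.96 1.585
v -0.609 2.139 2.09
f 2 4 1
f 5 2 1
f 1 4 3
f 3 5 1
f 2 8 4
f 6 2 5
f 6 8 2
f 4 8 3
f 7 5 3
f 3 8 7
f 7 6 5
f 8 6 7
f 10 12 9
f 13 10 9
f 9 12 11
f 11 13 9
f 10 16 12
f 14 10 13
f 14 16 10
f 12 16 11
f 15 13 11
f 11 16 15
f 15 14 13
f 16 14 15
f 18 17 20
f 18 20 19
f 20 17 21
f 20 21 19
f 21 17 22
f 21 22 19
f 22 17 23
f 22 23 19
f 23 17 24
f 23 24 19
f 24 17 25
f 24 25 19
f 25 17 26
f 25 26 19
f 26 17 27
f 26 27 19
f 27 17 28
f 27 28 19
f 28 17 29
f 28 29 19
f 29 17 30
f 29 30 19
f 30 17 31
f 30 31 19
f 31 17 18
f 31 18 19
f 32 69 48
f 69 43 72
f 48 72 37
f 69 72 48
f 32 48 44
f 48 37 49
f 44 49 33
f 48 49 44
f 32 44 53
f 44 33 54
f 53 54 39
f 44 54 53
f 32 53 65
f 53 39 68
f 65 68 42
f 53 68 65
f 32 65 69
f 65 42 73
f 69 73 43
f 65 73 69
f 33 49 60
f 49 37 63
f 60 63 41
f 49 63 60
f 37 72 50
f 72 43 71
f 50 71 36
f 72 71 50
f 43 73 70
f 73 42 66
f 70 66 34
f 73 66 70
f 42 68 67
f 68 39 55
f 67 55 38
f 68 55 67
f 39 54 59
f 54 33 56
f 59 56 40
f 54 56 59
f 35 61 47
f 61 41 62
f 47 62 36
f 61 62 47
f 35 47 45
f 47 36 46
f 45 46 34
f 47 46 45
f 35 45 52
f 45 34 51
f 52 51 38
f 45 51 52
f 35 52 57
f 52 38 58
f 57 58 40
f 52 58 57
f 35 57 61
f 57 40 64
f 61 64 41
f 57 64 61
f 36 62 50
f 62 41 63
f 50 63 37
f 62 63 50
f 34 46 70
f 46 36 71
f 70 71 43
f 46 71 70
f 38 51 67
f 51 34 66
f 67 66 42
f 51 66 67
f 40 58 59
f 58 38 55
f 59 55 39
f 58 55 59
f 41 64 60
f 64 40 56
f 60 56 33
f 64 56 60
f 75 77 74
f 78 75 74
f 74 77 76
f 76 78 74
f 75 81 77
f 79 75 78
f 79 81 75
f 77 81 76
f 80 78 76
f 76 81 80
f 80 79 78
f 81 79 80



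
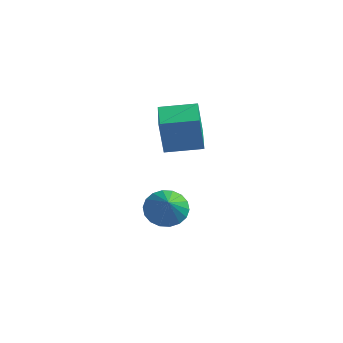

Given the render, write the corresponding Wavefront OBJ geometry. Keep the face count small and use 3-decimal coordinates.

v -2.399 -1.711 -0.153
v -2.466 -1.991 1.665
v -3.381 -0.433 0.008
v -3.448 -0.712 1.825
v -1.032 -0.688 0.055
v -1.099 -0.967 1.872
v -2.014 0.591 0.215
v -2.081 0.311 2.033
v -3.065 -0.655 -4.427
v -2.271 -0.75 -5.061
v -2.255 -1.585 -3.273
v -2.17 -0.373 -4.828
v -2.247 -0.052 -4.516
v -2.485 0.149 -4.186
v -2.838 0.191 -3.905
v -3.237 0.066 -3.726
v -3.601 -0.202 -3.687
v -3.859 -0.56 -3.794
v -3.96 -0.936 -4.027
v -3.883 -1.257 -4.339
v -3.645 -1.458 -4.668
v -3.292 -1.501 -4.95
v -2.894 -1.375 -5.129
v -2.529 -1.107 -5.168
f 2 4 1
f 5 2 1
f 1 4 3
f 3 5 1
f 2 8 4
f 6 2 5
f 6 8 2
f 4 8 3
f 7 5 3
f 3 8 7
f 7 6 5
f 8 6 7
f 10 9 12
f 10 12 11
f 12 9 13
f 12 13 11
f 13 9 14
f 13 14 11
f 14 9 15
f 14 15 11
f 15 9 16
f 15 16 11
f 16 9 17
f 16 17 11
f 17 9 18
f 17 18 11
f 18 9 19
f 18 19 11
f 19 9 20
f 19 20 11
f 20 9 21
f 20 21 11
f 21 9 22
f 21 22 11
f 22 9 23
f 22 23 11
f 23 9 24
f 23 24 11
f 24 9 10
f 24 10 11



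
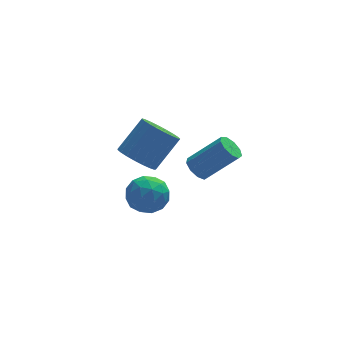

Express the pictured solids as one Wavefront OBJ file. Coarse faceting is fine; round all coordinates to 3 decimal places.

v -2.281 1.151 -4.179
v -1.64 0.928 -3.268
v -3.78 0.632 -3.252
v -3.139 0.409 -2.341
v -3.291 1.482 -2.68
v -2.364 1.803 -3.253
v -3.056 -0.243 -3.267
v -2.129 0.078 -3.84
v -2.119 0.067 -2.704
v -2.265 1.133 -2.342
v -3.155 0.427 -4.178
v -3.301 1.493 -3.816
v -1.829 1.085 -3.805
v -3.591 0.475 -2.715
v -3.68 1.106 -2.915
v -3.304 0.974 -2.379
v -2.254 1.6 -3.796
v -1.878 1.469 -3.26
v -2.848 1.794 -2.915
v -3.542 0.091 -3.26
v -3.166 -0.04 -2.724
v -2.116 0.586 -4.141
v -1.74 0.454 -3.605
v -2.572 -0.234 -3.605
v -1.734 0.448 -2.938
v -2.615 0.142 -2.393
v -2.566 -0.241 -2.938
v -2.022 -0.052 -3.274
v -1.819 1.075 -2.725
v -2.701 0.769 -2.18
v -2.789 1.4 -2.379
v -2.245 1.589 -2.716
v -2.101 0.568 -2.394
v -2.719 0.791 -4.34
v -3.601 0.485 -3.795
v -3.175 -0.029 -3.804
v -2.631 0.16 -4.141
v -2.805 1.418 -4.127
v -3.686 1.112 -3.582
v -3.398 1.612 -3.246
v -2.854 1.801 -3.582
v -3.319 0.992 -4.126
v -1.218 -3.124 1.45
v -0.772 -3.335 0.953
v 0.704 -3.607 2.393
v 0.258 -3.396 2.89
v -0.741 -2.86 1.011
v 0.735 -3.133 2.451
v -0.932 -2.509 1.274
v 0.543 -2.782 2.714
v -1.258 -2.446 1.619
v 0.218 -2.718 3.059
v -1.565 -2.699 1.886
v -0.089 -2.972 3.326
v -1.709 -3.151 1.948
v -0.233 -3.424 3.388
v -1.624 -3.591 1.777
v -0.148 -3.863 3.217
v -1.348 -3.811 1.453
v 0.127 -4.084 2.894
v -1.012 -3.71 1.128
v 0.464 -3.983 2.568
v -3.076 1.533 -1.207
v -2.655 2.248 -1.899
v -1.343 2.922 -0.404
v -1.764 2.207 0.287
v -2.989 2.483 -1.713
v -1.677 3.158 -0.218
v -3.338 2.555 -1.439
v -2.026 3.229 0.056
v -3.641 2.449 -1.125
v -2.329 3.124 0.37
v -3.847 2.186 -0.825
v -2.535 2.86 0.67
v -3.919 1.809 -0.592
v -2.607 2.483 0.903
v -3.846 1.384 -0.465
v -2.534 2.059 1.03
v -3.639 0.986 -0.466
v -2.328 1.66 1.029
v -3.335 0.681 -0.596
v -2.024 1.356 0.899
v -2.987 0.525 -0.831
v -1.675 1.199 0.664
v -2.653 0.542 -1.131
v -1.341 1.216 0.363
v -2.393 0.731 -1.445
v -1.081 1.405 0.05
v -2.251 1.058 -1.717
v -0.939 1.732 -0.223
v -2.251 1.468 -1.902
v -0.939 2.142 -0.407
v -2.394 1.888 -1.966
v -1.083 2.563 -0.471
f 1 38 17
f 38 12 41
f 17 41 6
f 38 41 17
f 1 17 13
f 17 6 18
f 13 18 2
f 17 18 13
f 1 13 22
f 13 2 23
f 22 23 8
f 13 23 22
f 1 22 34
f 22 8 37
f 34 37 11
f 22 37 34
f 1 34 38
f 34 11 42
f 38 42 12
f 34 42 38
f 2 18 29
f 18 6 32
f 29 32 10
f 18 32 29
f 6 41 19
f 41 12 40
f 19 40 5
f 41 40 19
f 12 42 39
f 42 11 35
f 39 35 3
f 42 35 39
f 11 37 36
f 37 8 24
f 36 24 7
f 37 24 36
f 8 23 28
f 23 2 25
f 28 25 9
f 23 25 28
f 4 30 16
f 30 10 31
f 16 31 5
f 30 31 16
f 4 16 14
f 16 5 15
f 14 15 3
f 16 15 14
f 4 14 21
f 14 3 20
f 21 20 7
f 14 20 21
f 4 21 26
f 21 7 27
f 26 27 9
f 21 27 26
f 4 26 30
f 26 9 33
f 30 33 10
f 26 33 30
f 5 31 19
f 31 10 32
f 19 32 6
f 31 32 19
f 3 15 39
f 15 5 40
f 39 40 12
f 15 40 39
f 7 20 36
f 20 3 35
f 36 35 11
f 20 35 36
f 9 27 28
f 27 7 24
f 28 24 8
f 27 24 28
f 10 33 29
f 33 9 25
f 29 25 2
f 33 25 29
f 44 43 47
f 44 47 45
f 45 47 48
f 45 48 46
f 47 43 49
f 47 49 48
f 48 49 50
f 48 50 46
f 49 43 51
f 49 51 50
f 50 51 52
f 50 52 46
f 51 43 53
f 51 53 52
f 52 53 54
f 52 54 46
f 53 43 55
f 53 55 54
f 54 55 56
f 54 56 46
f 55 43 57
f 55 57 56
f 56 57 58
f 56 58 46
f 57 43 59
f 57 59 58
f 58 59 60
f 58 60 46
f 59 43 61
f 59 61 60
f 60 61 62
f 60 62 46
f 61 43 44
f 61 44 62
f 62 44 45
f 62 45 46
f 64 63 67
f 64 67 65
f 65 67 68
f 65 68 66
f 67 63 69
f 67 69 68
f 68 69 70
f 68 70 66
f 69 63 71
f 69 71 70
f 70 71 72
f 70 72 66
f 71 63 73
f 71 73 72
f 72 73 74
f 72 74 66
f 73 63 75
f 73 75 74
f 74 75 76
f 74 76 66
f 75 63 77
f 75 77 76
f 76 77 78
f 76 78 66
f 77 63 79
f 77 79 78
f 78 79 80
f 78 80 66
f 79 63 81
f 79 81 80
f 80 81 82
f 80 82 66
f 81 63 83
f 81 83 82
f 82 83 84
f 82 84 66
f 83 63 85
f 83 85 84
f 84 85 86
f 84 86 66
f 85 63 87
f 85 87 86
f 86 87 88
f 86 88 66
f 87 63 89
f 87 89 88
f 88 89 90
f 88 90 66
f 89 63 91
f 89 91 90
f 90 91 92
f 90 92 66
f 91 63 93
f 91 93 92
f 92 93 94
f 92 94 66
f 93 63 64
f 93 64 94
f 94 64 65
f 94 65 66



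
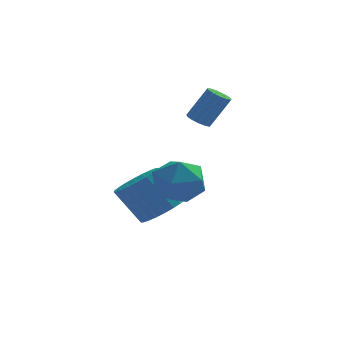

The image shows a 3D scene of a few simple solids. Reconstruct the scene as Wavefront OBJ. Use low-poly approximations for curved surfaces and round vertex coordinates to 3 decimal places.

v 1.611 -1.963 -2.153
v 2.122 -2.551 -1.256
v 0.398 -3.429 -2.424
v 0.909 -4.017 -1.527
v 0.264 -3.043 -1.309
v 1.014 -2.137 -1.141
v 1.506 -3.843 -2.539
v 2.256 -2.937 -2.371
v 2.057 -3.713 -1.494
v 1.289 -3.219 -0.734
v 1.231 -2.761 -2.946
v 0.463 -2.267 -2.186
v 2.362 1.411 -0.352
v 2.84 1.429 -0.642
v 3.677 1.526 0.742
v 3.198 1.509 1.032
v 2.747 1.728 -0.607
v 3.583 1.826 0.777
v 2.531 1.927 -0.491
v 3.367 2.024 0.894
v 2.262 1.962 -0.33
v 3.098 2.059 1.054
v 2.024 1.822 -0.177
v 2.86 1.919 1.207
v 1.894 1.552 -0.079
v 2.73 1.649 1.305
v 1.912 1.237 -0.068
v 2.748 1.334 1.316
v 2.073 0.977 -0.147
v 2.909 1.075 1.237
v 2.326 0.856 -0.291
v 3.162 0.953 1.093
v 2.59 0.91 -0.455
v 3.426 1.008 0.929
v 2.782 1.124 -0.586
v 3.618 1.222 0.798
v 0.844 -0.365 -4.498
v 1.45 0.49 -4.339
v 0.422 0.94 -2.843
v -0.184 0.085 -3.002
v 1.157 0.644 -4.586
v 0.129 1.094 -3.09
v 0.816 0.644 -4.821
v -0.212 1.094 -3.325
v 0.48 0.491 -5.006
v -0.548 0.941 -3.51
v 0.198 0.208 -5.114
v -0.829 0.657 -3.618
v 0.016 -0.163 -5.128
v -1.012 0.287 -3.632
v -0.041 -0.565 -5.046
v -1.069 -0.115 -3.55
v 0.037 -0.936 -4.881
v -0.991 -0.486 -3.385
v 0.238 -1.22 -4.657
v -0.79 -0.77 -3.161
v 0.531 -1.374 -4.41
v -0.497 -0.924 -2.914
v 0.872 -1.374 -4.175
v -0.156 -0.924 -2.679
v 1.208 -1.221 -3.99
v 0.18 -0.771 -2.494
v 1.489 -0.937 -3.882
v 0.462 -0.488 -2.386
v 1.672 -0.567 -3.868
v 0.644 -0.117 -2.372
v 1.729 -0.165 -3.95
v 0.701 0.285 -2.454
v 1.651 0.206 -4.115
v 0.623 0.656 -2.619
f 1 12 6
f 1 6 2
f 1 2 8
f 1 8 11
f 1 11 12
f 2 6 10
f 6 12 5
f 12 11 3
f 11 8 7
f 8 2 9
f 4 10 5
f 4 5 3
f 4 3 7
f 4 7 9
f 4 9 10
f 5 10 6
f 3 5 12
f 7 3 11
f 9 7 8
f 10 9 2
f 14 13 17
f 14 17 15
f 15 17 18
f 15 18 16
f 17 13 19
f 17 19 18
f 18 19 20
f 18 20 16
f 19 13 21
f 19 21 20
f 20 21 22
f 20 22 16
f 21 13 23
f 21 23 22
f 22 23 24
f 22 24 16
f 23 13 25
f 23 25 24
f 24 25 26
f 24 26 16
f 25 13 27
f 25 27 26
f 26 27 28
f 26 28 16
f 27 13 29
f 27 29 28
f 28 29 30
f 28 30 16
f 29 13 31
f 29 31 30
f 30 31 32
f 30 32 16
f 31 13 33
f 31 33 32
f 32 33 34
f 32 34 16
f 33 13 35
f 33 35 34
f 34 35 36
f 34 36 16
f 35 13 14
f 35 14 36
f 36 14 15
f 36 15 16
f 38 37 41
f 38 41 39
f 39 41 42
f 39 42 40
f 41 37 43
f 41 43 42
f 42 43 44
f 42 44 40
f 43 37 45
f 43 45 44
f 44 45 46
f 44 46 40
f 45 37 47
f 45 47 46
f 46 47 48
f 46 48 40
f 47 37 49
f 47 49 48
f 48 49 50
f 48 50 40
f 49 37 51
f 49 51 50
f 50 51 52
f 50 52 40
f 51 37 53
f 51 53 52
f 52 53 54
f 52 54 40
f 53 37 55
f 53 55 54
f 54 55 56
f 54 56 40
f 55 37 57
f 55 57 56
f 56 57 58
f 56 58 40
f 57 37 59
f 57 59 58
f 58 59 60
f 58 60 40
f 59 37 61
f 59 61 60
f 60 61 62
f 60 62 40
f 61 37 63
f 61 63 62
f 62 63 64
f 62 64 40
f 63 37 65
f 63 65 64
f 64 65 66
f 64 66 40
f 65 37 67
f 65 67 66
f 66 67 68
f 66 68 40
f 67 37 69
f 67 69 68
f 68 69 70
f 68 70 40
f 69 37 38
f 69 38 70
f 70 38 39
f 70 39 40



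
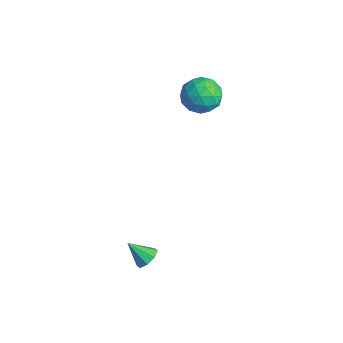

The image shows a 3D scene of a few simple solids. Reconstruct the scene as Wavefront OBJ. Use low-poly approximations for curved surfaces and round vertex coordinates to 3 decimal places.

v -2.681 3.64 3.202
v -2.326 4.136 3.855
v -1.394 3.584 2.545
v -1.039 4.08 3.198
v -1.3 3.242 3.366
v -2.096 3.277 3.772
v -1.624 4.443 2.628
v -2.42 4.478 3.034
v -1.673 4.633 3.5
v -1.473 3.891 3.956
v -2.247 3.829 2.444
v -2.047 3.087 2.9
v -2.616 3.893 3.586
v -1.104 3.827 2.814
v -1.257 3.334 2.912
v -1.048 3.626 3.296
v -2.481 3.388 3.537
v -2.272 3.68 3.921
v -1.67 3.154 3.633
v -1.448 4.04 2.479
v -1.239 4.332 2.863
v -2.672 4.094 3.104
v -2.463 4.386 3.488
v -2.05 4.566 2.767
v -2.024 4.477 3.762
v -1.267 4.444 3.375
v -1.611 4.657 3.04
v -2.079 4.677 3.279
v -1.906 4.04 4.029
v -1.15 4.007 3.643
v -1.303 3.515 3.742
v -1.771 3.535 3.98
v -1.522 4.332 3.821
v -2.57 3.713 2.757
v -1.814 3.68 2.371
v -1.949 4.185 2.42
v -2.417 4.205 2.658
v -2.453 3.276 3.025
v -1.696 3.243 2.638
v -1.641 3.043 3.121
v -2.109 3.063 3.36
v -2.198 3.388 2.579
v 3.196 -1.132 -0.197
v 3.463 -1.571 -0.328
v 2.664 -1.668 0.517
v 3.646 -1.36 -0.033
v 3.565 -1.016 0.165
v 3.269 -0.739 0.151
v 2.93 -0.693 -0.067
v 2.747 -0.904 -0.361
v 2.827 -1.248 -0.56
v 3.124 -1.525 -0.546
f 1 38 17
f 38 12 41
f 17 41 6
f 38 41 17
f 1 17 13
f 17 6 18
f 13 18 2
f 17 18 13
f 1 13 22
f 13 2 23
f 22 23 8
f 13 23 22
f 1 22 34
f 22 8 37
f 34 37 11
f 22 37 34
f 1 34 38
f 34 11 42
f 38 42 12
f 34 42 38
f 2 18 29
f 18 6 32
f 29 32 10
f 18 32 29
f 6 41 19
f 41 12 40
f 19 40 5
f 41 40 19
f 12 42 39
f 42 11 35
f 39 35 3
f 42 35 39
f 11 37 36
f 37 8 24
f 36 24 7
f 37 24 36
f 8 23 28
f 23 2 25
f 28 25 9
f 23 25 28
f 4 30 16
f 30 10 31
f 16 31 5
f 30 31 16
f 4 16 14
f 16 5 15
f 14 15 3
f 16 15 14
f 4 14 21
f 14 3 20
f 21 20 7
f 14 20 21
f 4 21 26
f 21 7 27
f 26 27 9
f 21 27 26
f 4 26 30
f 26 9 33
f 30 33 10
f 26 33 30
f 5 31 19
f 31 10 32
f 19 32 6
f 31 32 19
f 3 15 39
f 15 5 40
f 39 40 12
f 15 40 39
f 7 20 36
f 20 3 35
f 36 35 11
f 20 35 36
f 9 27 28
f 27 7 24
f 28 24 8
f 27 24 28
f 10 33 29
f 33 9 25
f 29 25 2
f 33 25 29
f 44 43 46
f 44 46 45
f 46 43 47
f 46 47 45
f 47 43 48
f 47 48 45
f 48 43 49
f 48 49 45
f 49 43 50
f 49 50 45
f 50 43 51
f 50 51 45
f 51 43 52
f 51 52 45
f 52 43 44
f 52 44 45

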